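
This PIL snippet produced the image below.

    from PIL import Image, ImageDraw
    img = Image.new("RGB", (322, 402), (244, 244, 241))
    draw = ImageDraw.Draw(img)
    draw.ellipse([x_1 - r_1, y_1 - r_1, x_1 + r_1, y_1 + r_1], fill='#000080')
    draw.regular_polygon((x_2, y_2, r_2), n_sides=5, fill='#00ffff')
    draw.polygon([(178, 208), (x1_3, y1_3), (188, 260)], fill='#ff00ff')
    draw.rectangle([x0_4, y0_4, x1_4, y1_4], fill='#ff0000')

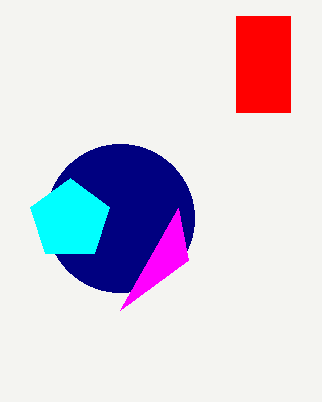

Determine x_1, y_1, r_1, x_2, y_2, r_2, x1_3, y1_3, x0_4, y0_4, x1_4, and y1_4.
x_1 = 120
y_1 = 218
r_1 = 74
x_2 = 70
y_2 = 220
r_2 = 42
x1_3 = 120
y1_3 = 310
x0_4 = 236
y0_4 = 16
x1_4 = 290
y1_4 = 112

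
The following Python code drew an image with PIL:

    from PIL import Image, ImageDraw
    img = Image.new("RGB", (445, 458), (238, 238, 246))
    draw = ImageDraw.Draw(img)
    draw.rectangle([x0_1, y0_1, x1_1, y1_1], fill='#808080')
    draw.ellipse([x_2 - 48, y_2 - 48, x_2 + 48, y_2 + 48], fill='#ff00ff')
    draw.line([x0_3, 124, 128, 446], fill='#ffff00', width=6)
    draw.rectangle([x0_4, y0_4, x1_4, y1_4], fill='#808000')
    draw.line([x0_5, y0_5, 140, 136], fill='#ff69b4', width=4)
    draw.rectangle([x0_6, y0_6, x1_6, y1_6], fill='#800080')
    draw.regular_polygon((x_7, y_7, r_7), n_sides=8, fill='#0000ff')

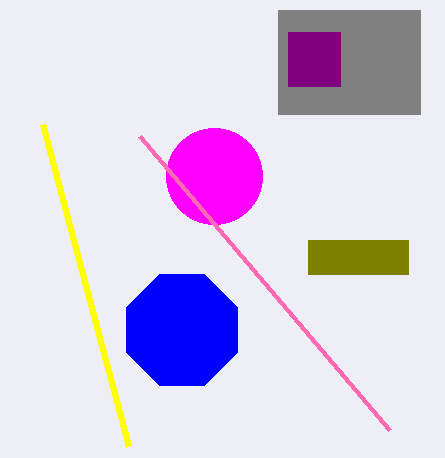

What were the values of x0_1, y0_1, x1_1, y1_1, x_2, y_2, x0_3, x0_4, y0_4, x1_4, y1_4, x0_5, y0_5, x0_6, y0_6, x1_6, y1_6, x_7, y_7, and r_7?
x0_1 = 278
y0_1 = 10
x1_1 = 420
y1_1 = 114
x_2 = 214
y_2 = 176
x0_3 = 42
x0_4 = 308
y0_4 = 240
x1_4 = 408
y1_4 = 274
x0_5 = 390
y0_5 = 430
x0_6 = 288
y0_6 = 32
x1_6 = 340
y1_6 = 86
x_7 = 182
y_7 = 330
r_7 = 60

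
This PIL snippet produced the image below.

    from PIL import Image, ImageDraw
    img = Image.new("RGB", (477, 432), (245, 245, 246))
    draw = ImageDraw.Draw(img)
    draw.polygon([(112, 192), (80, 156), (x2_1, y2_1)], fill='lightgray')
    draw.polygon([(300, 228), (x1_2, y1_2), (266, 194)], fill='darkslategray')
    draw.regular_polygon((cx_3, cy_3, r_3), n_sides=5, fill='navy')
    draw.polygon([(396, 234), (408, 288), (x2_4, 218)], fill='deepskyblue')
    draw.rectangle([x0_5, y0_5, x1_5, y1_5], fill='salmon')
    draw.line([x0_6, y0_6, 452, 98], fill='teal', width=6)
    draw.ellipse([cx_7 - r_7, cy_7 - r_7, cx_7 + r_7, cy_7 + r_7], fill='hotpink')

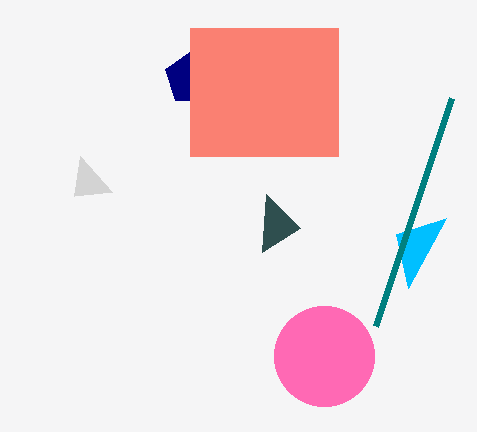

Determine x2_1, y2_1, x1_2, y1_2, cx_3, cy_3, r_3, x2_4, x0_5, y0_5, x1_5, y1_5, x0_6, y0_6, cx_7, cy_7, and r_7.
x2_1 = 74, y2_1 = 196, x1_2 = 262, y1_2 = 252, cx_3 = 192, cy_3 = 78, r_3 = 28, x2_4 = 446, x0_5 = 190, y0_5 = 28, x1_5 = 338, y1_5 = 156, x0_6 = 376, y0_6 = 326, cx_7 = 324, cy_7 = 356, r_7 = 50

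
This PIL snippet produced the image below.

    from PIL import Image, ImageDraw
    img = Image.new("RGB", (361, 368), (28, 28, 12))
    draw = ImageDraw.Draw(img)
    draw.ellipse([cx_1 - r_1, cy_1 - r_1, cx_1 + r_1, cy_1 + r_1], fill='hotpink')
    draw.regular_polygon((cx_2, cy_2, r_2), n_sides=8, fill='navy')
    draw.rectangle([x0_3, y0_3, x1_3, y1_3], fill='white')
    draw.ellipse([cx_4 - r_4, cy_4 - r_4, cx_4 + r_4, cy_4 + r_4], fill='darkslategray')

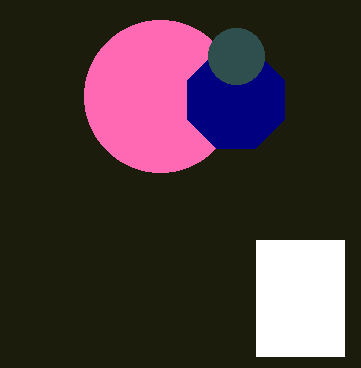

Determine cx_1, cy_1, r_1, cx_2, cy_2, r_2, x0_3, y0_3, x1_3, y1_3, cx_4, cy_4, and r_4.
cx_1 = 160, cy_1 = 96, r_1 = 76, cx_2 = 236, cy_2 = 100, r_2 = 52, x0_3 = 256, y0_3 = 240, x1_3 = 344, y1_3 = 356, cx_4 = 236, cy_4 = 56, r_4 = 28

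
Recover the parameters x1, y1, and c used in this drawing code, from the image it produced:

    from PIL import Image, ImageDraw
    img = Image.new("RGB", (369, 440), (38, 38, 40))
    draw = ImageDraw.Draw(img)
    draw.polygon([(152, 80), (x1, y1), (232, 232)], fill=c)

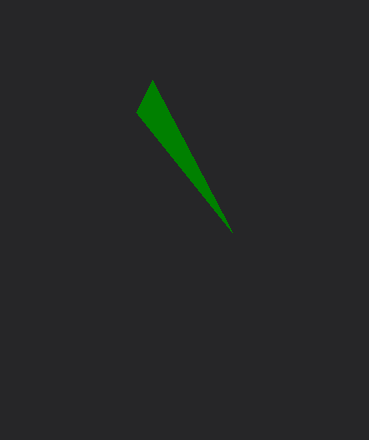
x1 = 136; y1 = 112; c = 'green'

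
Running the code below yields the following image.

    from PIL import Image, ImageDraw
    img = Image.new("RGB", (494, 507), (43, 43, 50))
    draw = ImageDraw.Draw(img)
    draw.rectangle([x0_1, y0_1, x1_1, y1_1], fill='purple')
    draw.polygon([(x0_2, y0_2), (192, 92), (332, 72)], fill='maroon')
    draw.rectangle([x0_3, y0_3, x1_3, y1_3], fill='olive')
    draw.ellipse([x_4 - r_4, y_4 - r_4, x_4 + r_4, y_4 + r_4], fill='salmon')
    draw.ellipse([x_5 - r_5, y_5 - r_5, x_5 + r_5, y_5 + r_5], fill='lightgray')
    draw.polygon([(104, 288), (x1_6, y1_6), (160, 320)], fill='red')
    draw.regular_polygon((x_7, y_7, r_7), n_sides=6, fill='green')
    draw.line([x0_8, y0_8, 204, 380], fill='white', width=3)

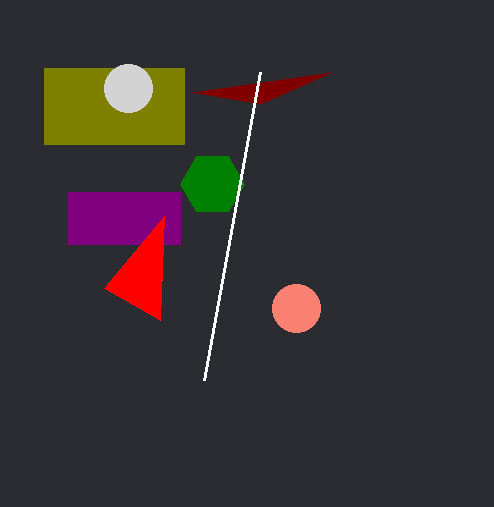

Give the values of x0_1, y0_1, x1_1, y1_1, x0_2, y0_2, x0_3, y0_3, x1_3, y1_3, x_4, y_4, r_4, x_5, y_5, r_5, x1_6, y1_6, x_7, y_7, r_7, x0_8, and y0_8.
x0_1 = 68, y0_1 = 192, x1_1 = 180, y1_1 = 244, x0_2 = 260, y0_2 = 104, x0_3 = 44, y0_3 = 68, x1_3 = 184, y1_3 = 144, x_4 = 296, y_4 = 308, r_4 = 24, x_5 = 128, y_5 = 88, r_5 = 24, x1_6 = 164, y1_6 = 216, x_7 = 212, y_7 = 184, r_7 = 32, x0_8 = 260, y0_8 = 72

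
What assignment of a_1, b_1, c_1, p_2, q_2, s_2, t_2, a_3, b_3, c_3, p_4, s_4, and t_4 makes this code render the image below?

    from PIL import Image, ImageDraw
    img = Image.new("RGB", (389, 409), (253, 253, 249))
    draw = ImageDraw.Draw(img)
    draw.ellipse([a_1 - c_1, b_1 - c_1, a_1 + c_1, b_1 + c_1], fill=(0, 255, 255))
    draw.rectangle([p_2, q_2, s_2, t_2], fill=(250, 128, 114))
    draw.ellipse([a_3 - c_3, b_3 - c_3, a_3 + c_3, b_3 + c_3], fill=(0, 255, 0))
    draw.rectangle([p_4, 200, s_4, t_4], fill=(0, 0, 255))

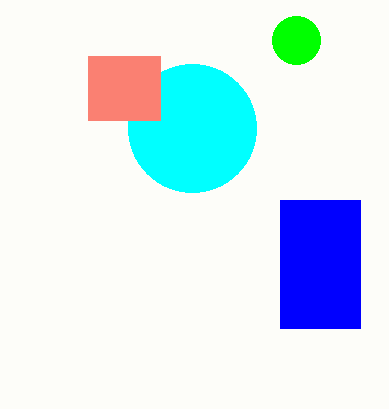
a_1 = 192, b_1 = 128, c_1 = 64, p_2 = 88, q_2 = 56, s_2 = 160, t_2 = 120, a_3 = 296, b_3 = 40, c_3 = 24, p_4 = 280, s_4 = 360, t_4 = 328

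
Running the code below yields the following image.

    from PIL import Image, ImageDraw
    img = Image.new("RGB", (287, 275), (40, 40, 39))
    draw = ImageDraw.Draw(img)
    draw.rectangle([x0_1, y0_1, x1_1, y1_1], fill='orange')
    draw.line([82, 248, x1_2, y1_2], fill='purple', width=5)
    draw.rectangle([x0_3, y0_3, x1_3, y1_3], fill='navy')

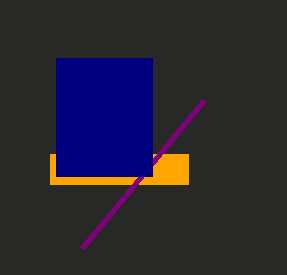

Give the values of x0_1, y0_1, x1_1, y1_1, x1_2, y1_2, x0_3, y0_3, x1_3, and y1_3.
x0_1 = 50; y0_1 = 154; x1_1 = 188; y1_1 = 184; x1_2 = 204; y1_2 = 100; x0_3 = 56; y0_3 = 58; x1_3 = 152; y1_3 = 176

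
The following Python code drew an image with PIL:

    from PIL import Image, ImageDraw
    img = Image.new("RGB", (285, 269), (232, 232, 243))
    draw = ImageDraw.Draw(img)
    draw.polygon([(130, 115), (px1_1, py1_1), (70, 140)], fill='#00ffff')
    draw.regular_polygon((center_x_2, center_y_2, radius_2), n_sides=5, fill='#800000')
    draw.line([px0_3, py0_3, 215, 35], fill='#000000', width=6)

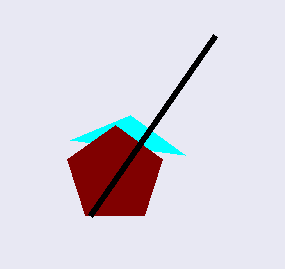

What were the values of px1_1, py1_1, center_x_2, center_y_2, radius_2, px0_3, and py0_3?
px1_1 = 185; py1_1 = 155; center_x_2 = 115; center_y_2 = 175; radius_2 = 50; px0_3 = 90; py0_3 = 215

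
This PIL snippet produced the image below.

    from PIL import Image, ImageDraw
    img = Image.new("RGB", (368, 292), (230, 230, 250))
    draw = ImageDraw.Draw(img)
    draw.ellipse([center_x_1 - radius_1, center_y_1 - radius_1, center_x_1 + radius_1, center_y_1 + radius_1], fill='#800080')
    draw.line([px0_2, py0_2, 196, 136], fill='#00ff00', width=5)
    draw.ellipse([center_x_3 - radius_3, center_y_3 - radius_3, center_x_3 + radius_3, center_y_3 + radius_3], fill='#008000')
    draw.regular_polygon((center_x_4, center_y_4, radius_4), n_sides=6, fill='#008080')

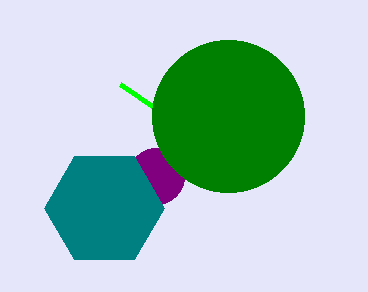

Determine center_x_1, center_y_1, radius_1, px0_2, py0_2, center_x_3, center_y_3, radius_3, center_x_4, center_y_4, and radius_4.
center_x_1 = 156; center_y_1 = 176; radius_1 = 28; px0_2 = 120; py0_2 = 84; center_x_3 = 228; center_y_3 = 116; radius_3 = 76; center_x_4 = 104; center_y_4 = 208; radius_4 = 60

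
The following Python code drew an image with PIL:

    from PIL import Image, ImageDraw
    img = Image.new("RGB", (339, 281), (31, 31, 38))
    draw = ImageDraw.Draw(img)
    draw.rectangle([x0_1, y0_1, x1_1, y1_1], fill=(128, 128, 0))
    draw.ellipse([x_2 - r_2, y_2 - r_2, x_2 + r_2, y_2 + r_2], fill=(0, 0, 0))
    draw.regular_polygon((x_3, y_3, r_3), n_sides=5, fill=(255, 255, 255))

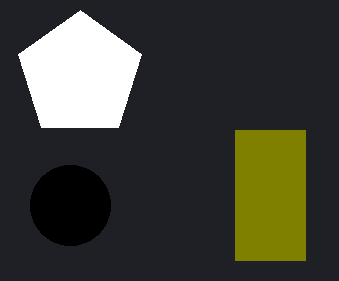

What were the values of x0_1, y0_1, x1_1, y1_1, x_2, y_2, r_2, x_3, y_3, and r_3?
x0_1 = 235, y0_1 = 130, x1_1 = 305, y1_1 = 260, x_2 = 70, y_2 = 205, r_2 = 40, x_3 = 80, y_3 = 75, r_3 = 65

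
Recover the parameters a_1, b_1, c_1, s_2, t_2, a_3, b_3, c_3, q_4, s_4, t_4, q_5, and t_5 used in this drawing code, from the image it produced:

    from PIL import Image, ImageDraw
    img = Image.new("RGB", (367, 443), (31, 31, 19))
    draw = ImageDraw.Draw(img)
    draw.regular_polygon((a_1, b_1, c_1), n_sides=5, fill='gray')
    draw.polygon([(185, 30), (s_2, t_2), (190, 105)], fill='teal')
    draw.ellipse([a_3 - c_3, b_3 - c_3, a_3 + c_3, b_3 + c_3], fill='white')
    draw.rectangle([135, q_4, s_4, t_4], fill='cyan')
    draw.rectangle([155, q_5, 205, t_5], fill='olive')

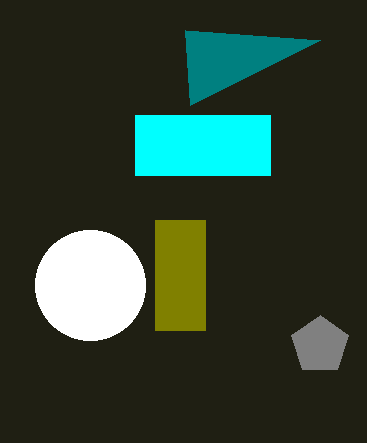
a_1 = 320
b_1 = 345
c_1 = 30
s_2 = 320
t_2 = 40
a_3 = 90
b_3 = 285
c_3 = 55
q_4 = 115
s_4 = 270
t_4 = 175
q_5 = 220
t_5 = 330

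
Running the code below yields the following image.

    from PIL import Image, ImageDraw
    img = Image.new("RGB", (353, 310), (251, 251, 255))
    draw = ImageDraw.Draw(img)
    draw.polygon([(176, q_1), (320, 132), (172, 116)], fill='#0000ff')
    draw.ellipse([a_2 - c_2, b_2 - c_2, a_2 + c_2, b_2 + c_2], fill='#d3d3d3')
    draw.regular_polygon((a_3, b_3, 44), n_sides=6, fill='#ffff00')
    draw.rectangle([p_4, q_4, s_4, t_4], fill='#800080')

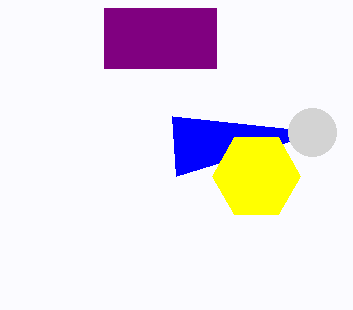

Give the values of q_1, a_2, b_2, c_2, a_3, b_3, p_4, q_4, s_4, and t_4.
q_1 = 176; a_2 = 312; b_2 = 132; c_2 = 24; a_3 = 256; b_3 = 176; p_4 = 104; q_4 = 8; s_4 = 216; t_4 = 68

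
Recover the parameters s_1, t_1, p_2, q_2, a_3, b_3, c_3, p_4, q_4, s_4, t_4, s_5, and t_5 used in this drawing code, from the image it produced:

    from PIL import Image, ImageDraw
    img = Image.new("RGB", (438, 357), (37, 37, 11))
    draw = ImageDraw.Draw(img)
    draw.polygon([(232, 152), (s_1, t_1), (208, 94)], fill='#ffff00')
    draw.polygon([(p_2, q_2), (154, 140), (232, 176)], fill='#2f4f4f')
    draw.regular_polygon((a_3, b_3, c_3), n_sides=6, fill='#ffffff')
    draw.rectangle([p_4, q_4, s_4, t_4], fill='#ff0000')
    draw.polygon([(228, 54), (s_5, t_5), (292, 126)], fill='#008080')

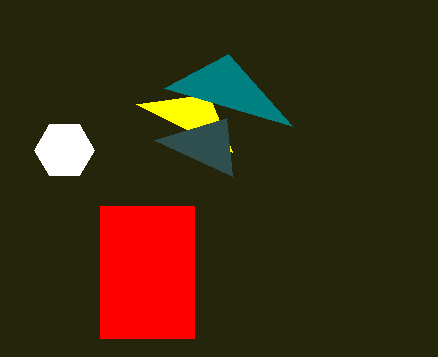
s_1 = 136
t_1 = 104
p_2 = 226
q_2 = 118
a_3 = 64
b_3 = 150
c_3 = 30
p_4 = 100
q_4 = 206
s_4 = 194
t_4 = 338
s_5 = 164
t_5 = 88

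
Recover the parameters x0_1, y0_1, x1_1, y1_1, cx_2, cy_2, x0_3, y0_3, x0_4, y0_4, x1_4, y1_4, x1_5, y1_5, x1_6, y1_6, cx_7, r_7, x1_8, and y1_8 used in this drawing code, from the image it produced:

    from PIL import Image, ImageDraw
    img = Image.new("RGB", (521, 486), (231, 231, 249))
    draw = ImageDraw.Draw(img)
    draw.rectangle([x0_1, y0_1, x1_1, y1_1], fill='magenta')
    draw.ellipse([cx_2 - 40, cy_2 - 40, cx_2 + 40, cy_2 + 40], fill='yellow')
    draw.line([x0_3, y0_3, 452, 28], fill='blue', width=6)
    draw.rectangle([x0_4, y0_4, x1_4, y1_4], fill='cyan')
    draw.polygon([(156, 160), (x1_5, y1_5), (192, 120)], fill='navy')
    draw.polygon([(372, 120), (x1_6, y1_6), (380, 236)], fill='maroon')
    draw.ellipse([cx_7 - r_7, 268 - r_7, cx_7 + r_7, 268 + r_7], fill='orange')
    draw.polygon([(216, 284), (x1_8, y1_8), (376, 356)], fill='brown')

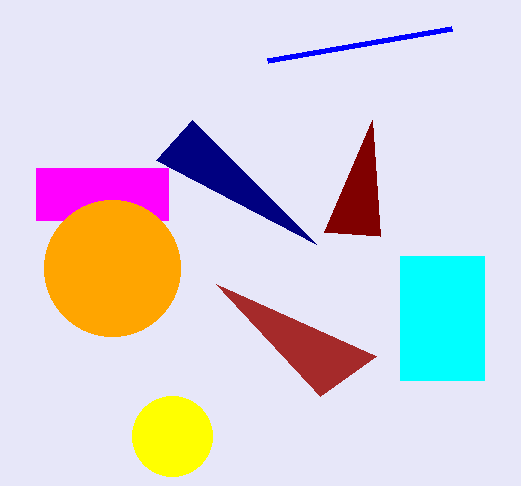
x0_1 = 36; y0_1 = 168; x1_1 = 168; y1_1 = 220; cx_2 = 172; cy_2 = 436; x0_3 = 268; y0_3 = 60; x0_4 = 400; y0_4 = 256; x1_4 = 484; y1_4 = 380; x1_5 = 316; y1_5 = 244; x1_6 = 324; y1_6 = 232; cx_7 = 112; r_7 = 68; x1_8 = 320; y1_8 = 396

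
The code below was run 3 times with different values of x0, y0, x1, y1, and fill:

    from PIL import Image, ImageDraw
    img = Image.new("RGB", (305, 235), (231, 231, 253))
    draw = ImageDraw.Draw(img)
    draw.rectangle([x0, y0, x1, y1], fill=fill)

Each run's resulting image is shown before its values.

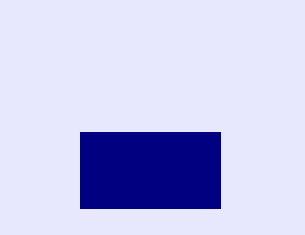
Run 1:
x0 = 80; y0 = 132; x1 = 220; y1 = 208; fill = 'navy'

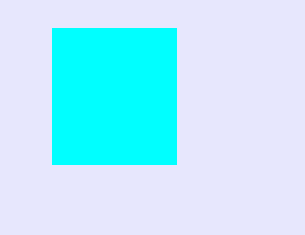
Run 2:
x0 = 52; y0 = 28; x1 = 176; y1 = 164; fill = 'cyan'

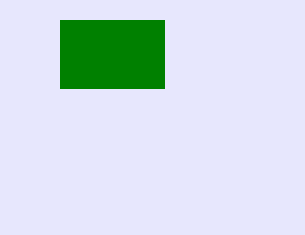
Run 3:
x0 = 60, y0 = 20, x1 = 164, y1 = 88, fill = 'green'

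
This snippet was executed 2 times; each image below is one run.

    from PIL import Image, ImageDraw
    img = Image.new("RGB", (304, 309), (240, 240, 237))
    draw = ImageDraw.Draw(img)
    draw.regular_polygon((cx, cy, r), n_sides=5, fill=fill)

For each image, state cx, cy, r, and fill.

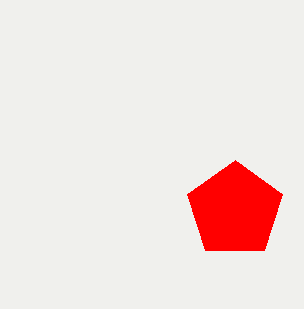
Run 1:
cx = 235
cy = 210
r = 50
fill = 'red'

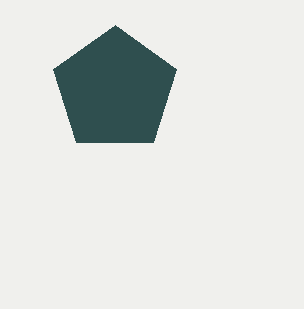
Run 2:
cx = 115
cy = 90
r = 65
fill = 'darkslategray'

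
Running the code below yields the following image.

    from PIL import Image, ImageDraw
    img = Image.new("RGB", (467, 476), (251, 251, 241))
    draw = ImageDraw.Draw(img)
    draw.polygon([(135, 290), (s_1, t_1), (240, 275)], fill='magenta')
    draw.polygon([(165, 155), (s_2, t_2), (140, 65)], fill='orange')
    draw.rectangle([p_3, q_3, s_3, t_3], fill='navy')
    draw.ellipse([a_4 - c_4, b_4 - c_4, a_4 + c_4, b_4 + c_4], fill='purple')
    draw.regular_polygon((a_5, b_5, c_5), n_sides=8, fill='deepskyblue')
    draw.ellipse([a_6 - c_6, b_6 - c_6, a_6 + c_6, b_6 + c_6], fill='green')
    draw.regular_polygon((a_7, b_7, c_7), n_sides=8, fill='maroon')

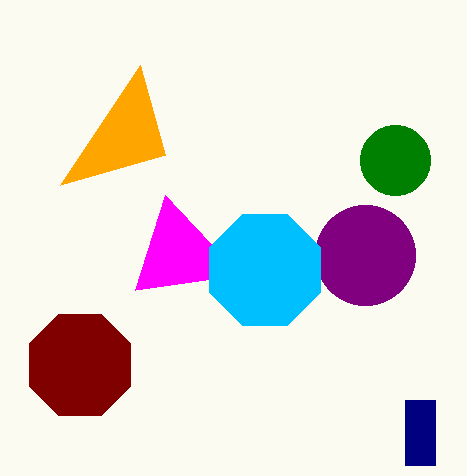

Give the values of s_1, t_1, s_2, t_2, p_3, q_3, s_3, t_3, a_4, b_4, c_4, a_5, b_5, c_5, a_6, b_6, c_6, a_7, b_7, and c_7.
s_1 = 165
t_1 = 195
s_2 = 60
t_2 = 185
p_3 = 405
q_3 = 400
s_3 = 435
t_3 = 465
a_4 = 365
b_4 = 255
c_4 = 50
a_5 = 265
b_5 = 270
c_5 = 60
a_6 = 395
b_6 = 160
c_6 = 35
a_7 = 80
b_7 = 365
c_7 = 55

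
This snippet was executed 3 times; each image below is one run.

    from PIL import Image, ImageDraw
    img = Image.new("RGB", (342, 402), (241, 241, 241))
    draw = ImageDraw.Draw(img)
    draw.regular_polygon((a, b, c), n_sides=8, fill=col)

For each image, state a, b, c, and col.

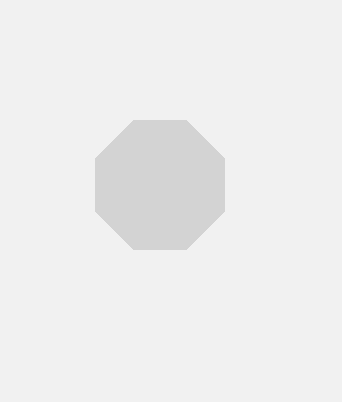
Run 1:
a = 160
b = 185
c = 70
col = 'lightgray'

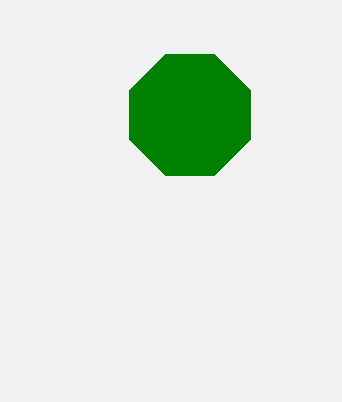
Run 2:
a = 190; b = 115; c = 65; col = 'green'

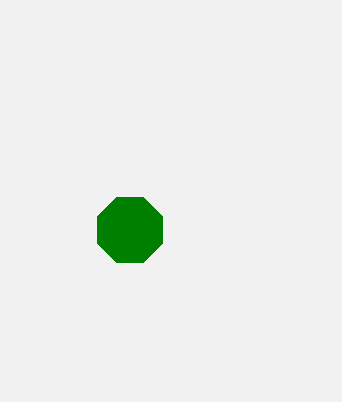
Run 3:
a = 130, b = 230, c = 35, col = 'green'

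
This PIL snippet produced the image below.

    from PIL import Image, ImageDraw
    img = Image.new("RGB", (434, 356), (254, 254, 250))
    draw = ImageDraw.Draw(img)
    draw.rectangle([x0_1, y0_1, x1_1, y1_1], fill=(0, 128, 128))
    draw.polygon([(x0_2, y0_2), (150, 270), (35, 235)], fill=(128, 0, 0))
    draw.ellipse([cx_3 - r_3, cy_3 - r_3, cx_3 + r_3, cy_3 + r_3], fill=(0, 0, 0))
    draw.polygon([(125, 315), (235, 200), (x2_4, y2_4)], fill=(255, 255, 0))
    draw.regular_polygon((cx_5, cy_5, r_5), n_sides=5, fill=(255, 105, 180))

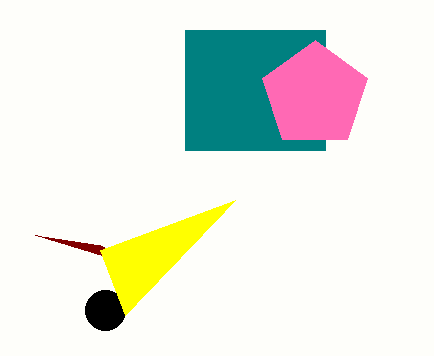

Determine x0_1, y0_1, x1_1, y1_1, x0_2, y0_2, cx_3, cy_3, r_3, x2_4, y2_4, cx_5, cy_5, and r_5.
x0_1 = 185, y0_1 = 30, x1_1 = 325, y1_1 = 150, x0_2 = 100, y0_2 = 245, cx_3 = 105, cy_3 = 310, r_3 = 20, x2_4 = 100, y2_4 = 250, cx_5 = 315, cy_5 = 95, r_5 = 55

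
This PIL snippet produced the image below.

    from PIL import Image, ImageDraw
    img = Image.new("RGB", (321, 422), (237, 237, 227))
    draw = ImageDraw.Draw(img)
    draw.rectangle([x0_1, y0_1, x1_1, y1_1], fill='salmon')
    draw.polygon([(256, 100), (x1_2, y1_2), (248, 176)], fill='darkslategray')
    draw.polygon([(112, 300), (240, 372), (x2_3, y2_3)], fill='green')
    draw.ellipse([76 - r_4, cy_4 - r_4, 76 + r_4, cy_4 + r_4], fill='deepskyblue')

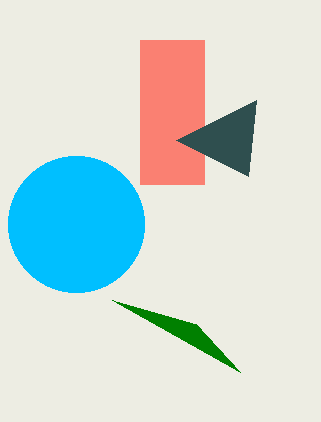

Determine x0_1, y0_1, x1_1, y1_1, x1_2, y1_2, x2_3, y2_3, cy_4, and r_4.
x0_1 = 140, y0_1 = 40, x1_1 = 204, y1_1 = 184, x1_2 = 176, y1_2 = 140, x2_3 = 196, y2_3 = 324, cy_4 = 224, r_4 = 68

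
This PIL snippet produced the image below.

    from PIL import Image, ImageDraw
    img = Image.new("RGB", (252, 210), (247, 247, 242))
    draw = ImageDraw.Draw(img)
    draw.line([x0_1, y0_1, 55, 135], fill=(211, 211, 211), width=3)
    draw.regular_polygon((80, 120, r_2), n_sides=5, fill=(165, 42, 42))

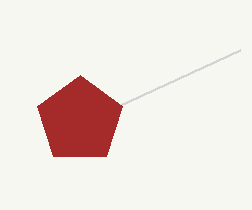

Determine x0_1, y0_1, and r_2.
x0_1 = 240
y0_1 = 50
r_2 = 45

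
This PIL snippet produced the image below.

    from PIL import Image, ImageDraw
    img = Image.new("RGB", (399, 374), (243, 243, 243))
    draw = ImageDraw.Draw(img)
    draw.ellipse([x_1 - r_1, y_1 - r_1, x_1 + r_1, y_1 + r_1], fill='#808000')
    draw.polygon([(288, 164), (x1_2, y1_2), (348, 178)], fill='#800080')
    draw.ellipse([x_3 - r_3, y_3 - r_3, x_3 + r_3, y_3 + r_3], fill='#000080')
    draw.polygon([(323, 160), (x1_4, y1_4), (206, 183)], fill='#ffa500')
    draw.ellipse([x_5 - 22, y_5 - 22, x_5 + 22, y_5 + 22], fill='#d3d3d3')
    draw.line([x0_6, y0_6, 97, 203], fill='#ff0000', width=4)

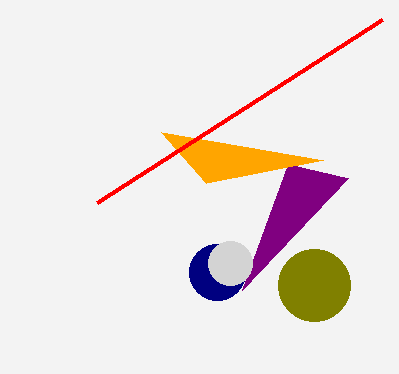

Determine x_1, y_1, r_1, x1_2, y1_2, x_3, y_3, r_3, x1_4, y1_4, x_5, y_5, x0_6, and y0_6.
x_1 = 314; y_1 = 285; r_1 = 36; x1_2 = 242; y1_2 = 290; x_3 = 217; y_3 = 272; r_3 = 28; x1_4 = 161; y1_4 = 132; x_5 = 230; y_5 = 263; x0_6 = 382; y0_6 = 20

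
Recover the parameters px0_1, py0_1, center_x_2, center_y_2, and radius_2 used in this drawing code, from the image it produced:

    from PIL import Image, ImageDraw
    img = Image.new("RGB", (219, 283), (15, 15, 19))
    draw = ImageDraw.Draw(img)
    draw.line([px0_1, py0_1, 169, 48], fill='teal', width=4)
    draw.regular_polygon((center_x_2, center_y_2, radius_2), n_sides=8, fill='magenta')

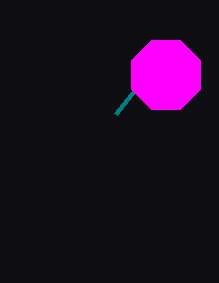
px0_1 = 116, py0_1 = 114, center_x_2 = 166, center_y_2 = 75, radius_2 = 37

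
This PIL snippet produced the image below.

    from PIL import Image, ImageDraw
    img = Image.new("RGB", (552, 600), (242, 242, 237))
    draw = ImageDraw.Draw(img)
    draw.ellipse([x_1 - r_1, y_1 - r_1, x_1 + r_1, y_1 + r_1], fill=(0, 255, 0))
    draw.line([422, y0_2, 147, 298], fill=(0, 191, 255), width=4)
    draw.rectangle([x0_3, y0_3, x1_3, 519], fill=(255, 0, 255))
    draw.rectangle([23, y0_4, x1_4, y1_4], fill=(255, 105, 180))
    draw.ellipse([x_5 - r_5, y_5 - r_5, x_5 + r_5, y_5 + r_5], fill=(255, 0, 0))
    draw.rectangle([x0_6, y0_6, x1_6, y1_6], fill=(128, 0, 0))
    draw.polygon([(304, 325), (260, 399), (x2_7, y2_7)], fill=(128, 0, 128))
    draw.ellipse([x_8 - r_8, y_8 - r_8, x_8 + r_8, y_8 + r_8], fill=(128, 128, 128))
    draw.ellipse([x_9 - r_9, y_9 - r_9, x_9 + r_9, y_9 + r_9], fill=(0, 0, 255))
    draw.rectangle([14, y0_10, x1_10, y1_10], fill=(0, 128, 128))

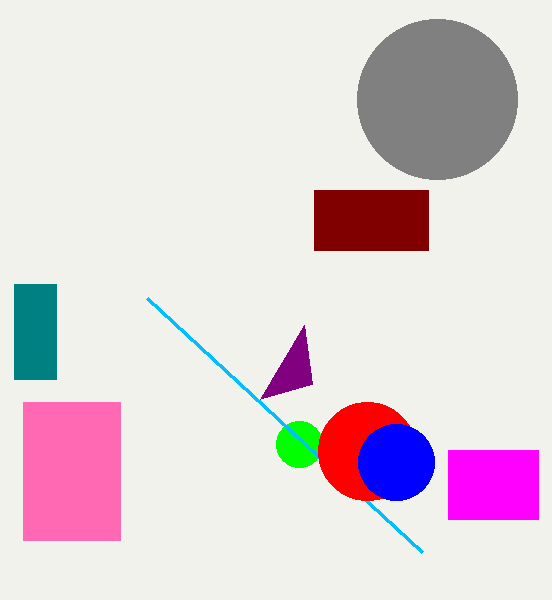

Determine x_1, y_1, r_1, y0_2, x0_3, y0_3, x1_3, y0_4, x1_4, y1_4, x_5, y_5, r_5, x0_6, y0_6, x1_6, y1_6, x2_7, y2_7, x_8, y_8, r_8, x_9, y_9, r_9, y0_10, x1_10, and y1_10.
x_1 = 299, y_1 = 444, r_1 = 23, y0_2 = 552, x0_3 = 448, y0_3 = 450, x1_3 = 538, y0_4 = 402, x1_4 = 120, y1_4 = 540, x_5 = 367, y_5 = 451, r_5 = 49, x0_6 = 314, y0_6 = 190, x1_6 = 428, y1_6 = 250, x2_7 = 312, y2_7 = 384, x_8 = 437, y_8 = 99, r_8 = 80, x_9 = 396, y_9 = 462, r_9 = 38, y0_10 = 284, x1_10 = 56, y1_10 = 379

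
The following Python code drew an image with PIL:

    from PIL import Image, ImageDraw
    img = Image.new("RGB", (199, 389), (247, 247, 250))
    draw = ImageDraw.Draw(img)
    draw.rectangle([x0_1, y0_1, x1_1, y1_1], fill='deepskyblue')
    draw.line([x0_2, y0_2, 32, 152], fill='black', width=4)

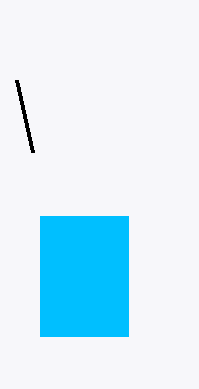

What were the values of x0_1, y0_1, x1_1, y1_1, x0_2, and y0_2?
x0_1 = 40, y0_1 = 216, x1_1 = 128, y1_1 = 336, x0_2 = 16, y0_2 = 80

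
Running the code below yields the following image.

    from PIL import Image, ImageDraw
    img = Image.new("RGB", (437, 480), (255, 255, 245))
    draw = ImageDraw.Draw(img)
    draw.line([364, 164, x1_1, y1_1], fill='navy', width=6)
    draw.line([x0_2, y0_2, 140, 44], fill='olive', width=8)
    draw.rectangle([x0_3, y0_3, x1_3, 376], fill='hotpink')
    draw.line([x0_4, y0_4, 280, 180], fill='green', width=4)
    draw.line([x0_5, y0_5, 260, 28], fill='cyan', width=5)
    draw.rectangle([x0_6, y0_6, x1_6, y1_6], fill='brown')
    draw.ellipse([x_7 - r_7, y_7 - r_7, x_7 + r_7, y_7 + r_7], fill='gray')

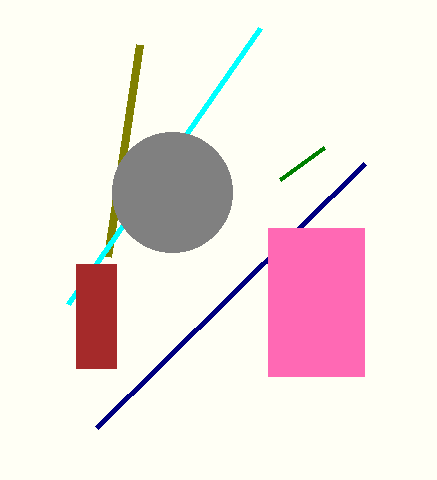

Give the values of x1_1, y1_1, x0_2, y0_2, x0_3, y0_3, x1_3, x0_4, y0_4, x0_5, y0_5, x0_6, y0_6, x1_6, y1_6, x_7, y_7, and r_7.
x1_1 = 96; y1_1 = 428; x0_2 = 108; y0_2 = 256; x0_3 = 268; y0_3 = 228; x1_3 = 364; x0_4 = 324; y0_4 = 148; x0_5 = 68; y0_5 = 304; x0_6 = 76; y0_6 = 264; x1_6 = 116; y1_6 = 368; x_7 = 172; y_7 = 192; r_7 = 60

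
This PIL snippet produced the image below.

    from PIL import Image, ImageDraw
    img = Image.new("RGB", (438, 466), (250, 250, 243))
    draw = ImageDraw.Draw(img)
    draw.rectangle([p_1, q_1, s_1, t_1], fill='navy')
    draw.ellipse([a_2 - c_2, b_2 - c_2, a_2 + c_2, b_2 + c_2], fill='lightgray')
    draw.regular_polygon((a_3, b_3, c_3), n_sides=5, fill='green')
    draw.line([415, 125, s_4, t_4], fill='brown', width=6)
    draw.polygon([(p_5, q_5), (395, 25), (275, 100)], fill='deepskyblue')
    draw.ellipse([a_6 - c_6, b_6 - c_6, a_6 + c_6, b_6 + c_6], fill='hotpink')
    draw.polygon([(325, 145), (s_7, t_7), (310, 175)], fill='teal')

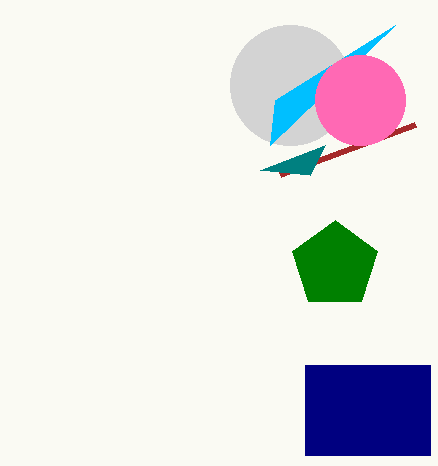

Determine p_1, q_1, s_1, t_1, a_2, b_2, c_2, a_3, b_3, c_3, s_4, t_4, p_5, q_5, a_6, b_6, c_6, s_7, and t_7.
p_1 = 305
q_1 = 365
s_1 = 430
t_1 = 455
a_2 = 290
b_2 = 85
c_2 = 60
a_3 = 335
b_3 = 265
c_3 = 45
s_4 = 280
t_4 = 175
p_5 = 270
q_5 = 145
a_6 = 360
b_6 = 100
c_6 = 45
s_7 = 260
t_7 = 170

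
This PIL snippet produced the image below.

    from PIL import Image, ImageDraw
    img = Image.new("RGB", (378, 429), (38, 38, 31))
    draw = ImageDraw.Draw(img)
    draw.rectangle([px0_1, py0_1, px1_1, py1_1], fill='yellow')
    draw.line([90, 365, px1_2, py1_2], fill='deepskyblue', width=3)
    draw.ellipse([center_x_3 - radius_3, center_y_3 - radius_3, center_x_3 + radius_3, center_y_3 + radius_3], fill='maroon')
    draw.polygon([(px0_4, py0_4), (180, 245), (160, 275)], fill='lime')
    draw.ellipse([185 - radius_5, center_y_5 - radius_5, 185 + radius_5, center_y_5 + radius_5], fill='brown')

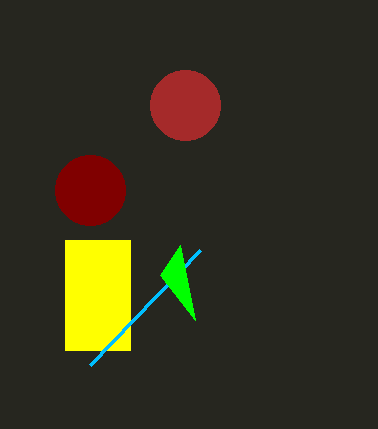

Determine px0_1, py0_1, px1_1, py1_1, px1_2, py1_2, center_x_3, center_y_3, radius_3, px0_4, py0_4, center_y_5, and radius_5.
px0_1 = 65; py0_1 = 240; px1_1 = 130; py1_1 = 350; px1_2 = 200; py1_2 = 250; center_x_3 = 90; center_y_3 = 190; radius_3 = 35; px0_4 = 195; py0_4 = 320; center_y_5 = 105; radius_5 = 35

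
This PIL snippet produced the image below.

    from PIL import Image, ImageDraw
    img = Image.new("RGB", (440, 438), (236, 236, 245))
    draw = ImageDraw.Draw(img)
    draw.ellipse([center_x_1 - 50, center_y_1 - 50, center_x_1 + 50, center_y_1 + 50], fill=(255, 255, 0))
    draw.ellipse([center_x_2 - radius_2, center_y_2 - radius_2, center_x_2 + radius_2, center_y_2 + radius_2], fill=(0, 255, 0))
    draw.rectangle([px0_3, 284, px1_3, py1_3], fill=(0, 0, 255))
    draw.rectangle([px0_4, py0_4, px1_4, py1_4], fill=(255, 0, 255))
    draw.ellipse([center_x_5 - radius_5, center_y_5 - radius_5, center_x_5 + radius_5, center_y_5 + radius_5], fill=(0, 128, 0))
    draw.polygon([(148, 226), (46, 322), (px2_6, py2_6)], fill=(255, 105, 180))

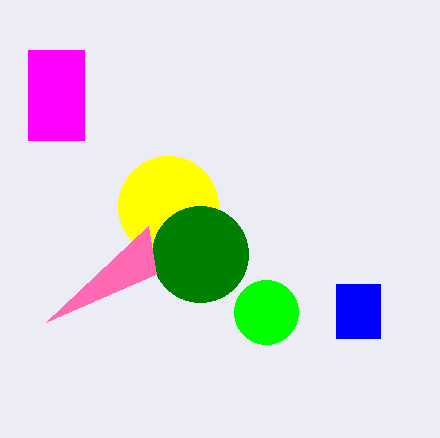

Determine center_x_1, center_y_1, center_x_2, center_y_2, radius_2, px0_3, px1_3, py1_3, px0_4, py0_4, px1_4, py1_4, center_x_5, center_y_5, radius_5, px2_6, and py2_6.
center_x_1 = 168, center_y_1 = 206, center_x_2 = 266, center_y_2 = 312, radius_2 = 32, px0_3 = 336, px1_3 = 380, py1_3 = 338, px0_4 = 28, py0_4 = 50, px1_4 = 84, py1_4 = 140, center_x_5 = 200, center_y_5 = 254, radius_5 = 48, px2_6 = 156, py2_6 = 274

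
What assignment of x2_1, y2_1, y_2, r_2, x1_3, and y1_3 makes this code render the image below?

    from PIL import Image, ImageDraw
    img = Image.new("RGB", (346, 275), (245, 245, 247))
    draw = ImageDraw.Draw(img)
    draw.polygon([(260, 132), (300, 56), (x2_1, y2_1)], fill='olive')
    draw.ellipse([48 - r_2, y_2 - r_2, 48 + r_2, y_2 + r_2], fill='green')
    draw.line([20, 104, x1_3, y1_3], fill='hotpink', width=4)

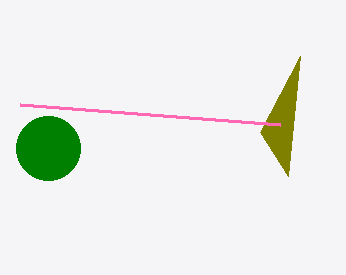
x2_1 = 288, y2_1 = 176, y_2 = 148, r_2 = 32, x1_3 = 280, y1_3 = 124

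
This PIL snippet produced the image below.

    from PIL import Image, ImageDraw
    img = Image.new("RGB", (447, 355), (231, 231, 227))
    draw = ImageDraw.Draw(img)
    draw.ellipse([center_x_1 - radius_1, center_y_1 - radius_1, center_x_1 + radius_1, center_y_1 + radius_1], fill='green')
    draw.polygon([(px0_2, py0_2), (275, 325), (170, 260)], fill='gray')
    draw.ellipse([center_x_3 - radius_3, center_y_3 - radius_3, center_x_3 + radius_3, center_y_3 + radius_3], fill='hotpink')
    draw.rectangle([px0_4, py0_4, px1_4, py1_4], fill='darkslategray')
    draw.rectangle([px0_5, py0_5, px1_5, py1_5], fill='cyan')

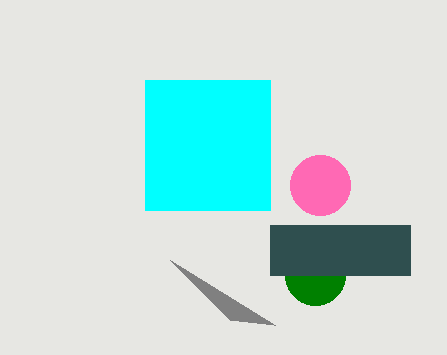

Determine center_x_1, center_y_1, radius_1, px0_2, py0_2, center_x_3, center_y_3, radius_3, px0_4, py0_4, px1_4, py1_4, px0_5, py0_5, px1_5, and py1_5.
center_x_1 = 315; center_y_1 = 275; radius_1 = 30; px0_2 = 230; py0_2 = 320; center_x_3 = 320; center_y_3 = 185; radius_3 = 30; px0_4 = 270; py0_4 = 225; px1_4 = 410; py1_4 = 275; px0_5 = 145; py0_5 = 80; px1_5 = 270; py1_5 = 210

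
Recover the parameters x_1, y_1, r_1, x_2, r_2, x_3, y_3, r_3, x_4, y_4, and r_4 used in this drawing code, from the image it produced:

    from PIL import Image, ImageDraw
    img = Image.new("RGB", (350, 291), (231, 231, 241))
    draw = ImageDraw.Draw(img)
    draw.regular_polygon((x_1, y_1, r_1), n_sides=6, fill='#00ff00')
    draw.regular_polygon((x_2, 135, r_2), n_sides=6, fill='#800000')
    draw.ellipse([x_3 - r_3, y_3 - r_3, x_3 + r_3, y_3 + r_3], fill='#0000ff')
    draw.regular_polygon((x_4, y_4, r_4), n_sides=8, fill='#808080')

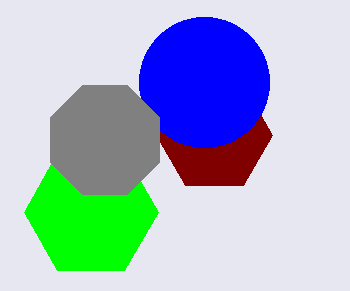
x_1 = 91, y_1 = 212, r_1 = 67, x_2 = 214, r_2 = 58, x_3 = 204, y_3 = 82, r_3 = 65, x_4 = 105, y_4 = 140, r_4 = 59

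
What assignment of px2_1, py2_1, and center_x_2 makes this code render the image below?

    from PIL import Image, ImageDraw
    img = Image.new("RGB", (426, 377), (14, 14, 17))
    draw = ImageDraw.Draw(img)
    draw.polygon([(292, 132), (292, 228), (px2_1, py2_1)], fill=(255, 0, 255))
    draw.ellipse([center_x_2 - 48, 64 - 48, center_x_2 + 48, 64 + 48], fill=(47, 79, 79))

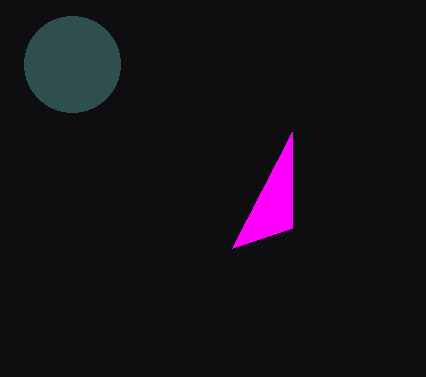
px2_1 = 232, py2_1 = 248, center_x_2 = 72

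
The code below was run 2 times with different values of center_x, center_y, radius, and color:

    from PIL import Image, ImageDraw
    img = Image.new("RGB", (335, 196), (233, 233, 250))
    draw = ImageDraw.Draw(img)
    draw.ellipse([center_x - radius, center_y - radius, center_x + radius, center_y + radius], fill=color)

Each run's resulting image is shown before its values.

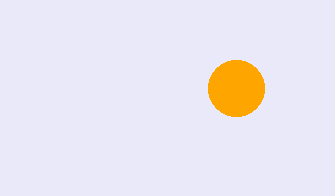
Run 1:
center_x = 236; center_y = 88; radius = 28; color = 'orange'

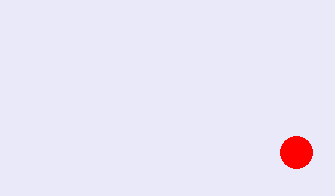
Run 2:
center_x = 296; center_y = 152; radius = 16; color = 'red'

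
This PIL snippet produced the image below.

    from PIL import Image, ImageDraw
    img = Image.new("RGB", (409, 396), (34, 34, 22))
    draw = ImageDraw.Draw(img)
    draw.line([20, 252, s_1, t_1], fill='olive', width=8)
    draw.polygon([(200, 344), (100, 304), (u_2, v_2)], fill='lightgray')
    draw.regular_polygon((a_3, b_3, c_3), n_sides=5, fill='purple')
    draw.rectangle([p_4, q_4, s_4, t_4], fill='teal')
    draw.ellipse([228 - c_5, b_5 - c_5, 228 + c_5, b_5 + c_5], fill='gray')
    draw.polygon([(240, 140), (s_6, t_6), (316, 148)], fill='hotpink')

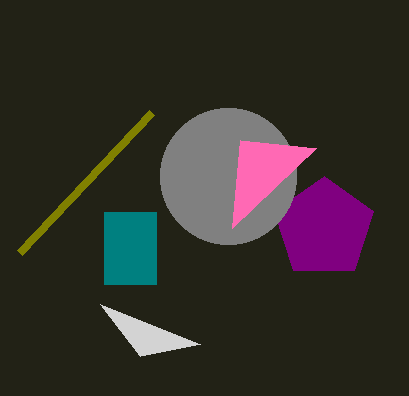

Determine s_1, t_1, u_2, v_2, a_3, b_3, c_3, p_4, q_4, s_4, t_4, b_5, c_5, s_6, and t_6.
s_1 = 152
t_1 = 112
u_2 = 140
v_2 = 356
a_3 = 324
b_3 = 228
c_3 = 52
p_4 = 104
q_4 = 212
s_4 = 156
t_4 = 284
b_5 = 176
c_5 = 68
s_6 = 232
t_6 = 228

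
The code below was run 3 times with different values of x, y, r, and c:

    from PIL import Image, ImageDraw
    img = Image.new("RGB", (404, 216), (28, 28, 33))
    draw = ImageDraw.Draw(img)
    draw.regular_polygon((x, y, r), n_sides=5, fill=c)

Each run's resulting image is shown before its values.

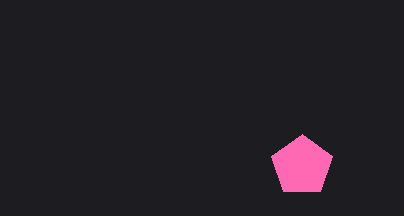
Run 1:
x = 302, y = 166, r = 32, c = 'hotpink'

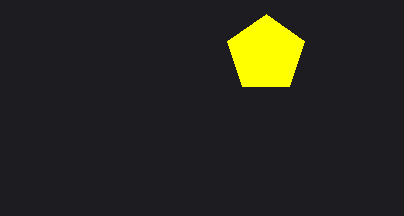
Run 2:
x = 266; y = 54; r = 40; c = 'yellow'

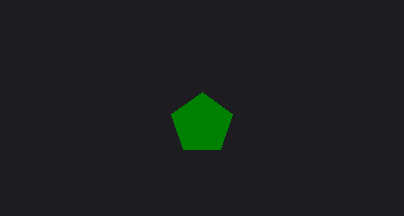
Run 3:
x = 202
y = 124
r = 32
c = 'green'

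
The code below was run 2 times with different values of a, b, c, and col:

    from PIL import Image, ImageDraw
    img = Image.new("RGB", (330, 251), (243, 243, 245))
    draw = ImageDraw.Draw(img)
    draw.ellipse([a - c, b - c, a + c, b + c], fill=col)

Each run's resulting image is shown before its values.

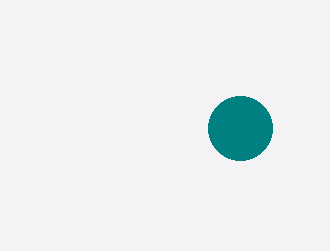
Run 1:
a = 240, b = 128, c = 32, col = 'teal'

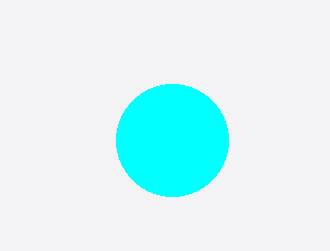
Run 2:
a = 172, b = 140, c = 56, col = 'cyan'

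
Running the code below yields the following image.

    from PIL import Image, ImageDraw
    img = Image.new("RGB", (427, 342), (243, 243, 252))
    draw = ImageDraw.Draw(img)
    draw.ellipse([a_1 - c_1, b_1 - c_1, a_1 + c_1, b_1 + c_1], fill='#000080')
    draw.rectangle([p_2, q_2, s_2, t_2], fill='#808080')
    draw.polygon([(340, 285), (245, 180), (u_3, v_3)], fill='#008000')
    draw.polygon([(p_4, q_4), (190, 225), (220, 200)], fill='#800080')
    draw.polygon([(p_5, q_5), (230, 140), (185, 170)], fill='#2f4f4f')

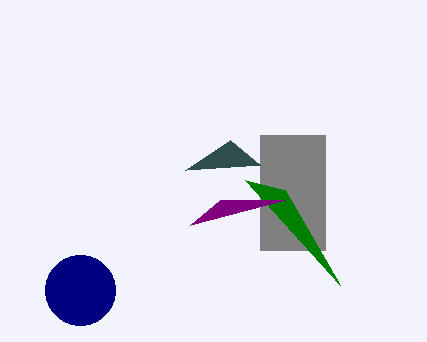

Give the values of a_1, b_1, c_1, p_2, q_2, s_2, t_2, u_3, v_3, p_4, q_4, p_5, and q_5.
a_1 = 80
b_1 = 290
c_1 = 35
p_2 = 260
q_2 = 135
s_2 = 325
t_2 = 250
u_3 = 285
v_3 = 190
p_4 = 285
q_4 = 200
p_5 = 260
q_5 = 165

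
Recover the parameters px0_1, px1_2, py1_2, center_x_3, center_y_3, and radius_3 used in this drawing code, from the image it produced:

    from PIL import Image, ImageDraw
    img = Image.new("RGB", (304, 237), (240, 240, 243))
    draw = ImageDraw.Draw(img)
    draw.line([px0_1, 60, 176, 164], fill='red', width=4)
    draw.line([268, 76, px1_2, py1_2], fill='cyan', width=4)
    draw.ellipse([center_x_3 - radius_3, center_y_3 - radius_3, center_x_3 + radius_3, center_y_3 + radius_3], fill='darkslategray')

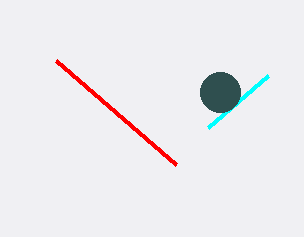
px0_1 = 56
px1_2 = 208
py1_2 = 128
center_x_3 = 220
center_y_3 = 92
radius_3 = 20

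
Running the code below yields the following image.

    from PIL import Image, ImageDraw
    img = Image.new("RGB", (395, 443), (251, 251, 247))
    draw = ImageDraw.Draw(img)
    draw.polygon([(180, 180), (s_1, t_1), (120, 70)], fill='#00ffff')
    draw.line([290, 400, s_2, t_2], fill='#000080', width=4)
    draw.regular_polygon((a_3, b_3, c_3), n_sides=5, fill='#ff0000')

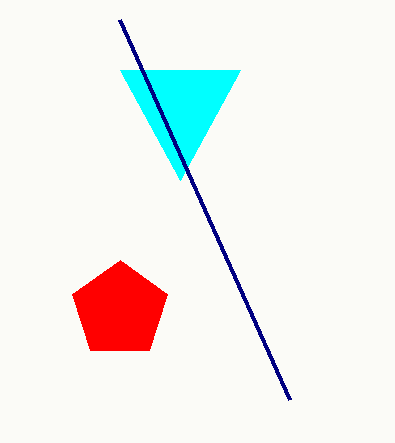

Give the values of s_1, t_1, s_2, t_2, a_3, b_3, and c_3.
s_1 = 240
t_1 = 70
s_2 = 120
t_2 = 20
a_3 = 120
b_3 = 310
c_3 = 50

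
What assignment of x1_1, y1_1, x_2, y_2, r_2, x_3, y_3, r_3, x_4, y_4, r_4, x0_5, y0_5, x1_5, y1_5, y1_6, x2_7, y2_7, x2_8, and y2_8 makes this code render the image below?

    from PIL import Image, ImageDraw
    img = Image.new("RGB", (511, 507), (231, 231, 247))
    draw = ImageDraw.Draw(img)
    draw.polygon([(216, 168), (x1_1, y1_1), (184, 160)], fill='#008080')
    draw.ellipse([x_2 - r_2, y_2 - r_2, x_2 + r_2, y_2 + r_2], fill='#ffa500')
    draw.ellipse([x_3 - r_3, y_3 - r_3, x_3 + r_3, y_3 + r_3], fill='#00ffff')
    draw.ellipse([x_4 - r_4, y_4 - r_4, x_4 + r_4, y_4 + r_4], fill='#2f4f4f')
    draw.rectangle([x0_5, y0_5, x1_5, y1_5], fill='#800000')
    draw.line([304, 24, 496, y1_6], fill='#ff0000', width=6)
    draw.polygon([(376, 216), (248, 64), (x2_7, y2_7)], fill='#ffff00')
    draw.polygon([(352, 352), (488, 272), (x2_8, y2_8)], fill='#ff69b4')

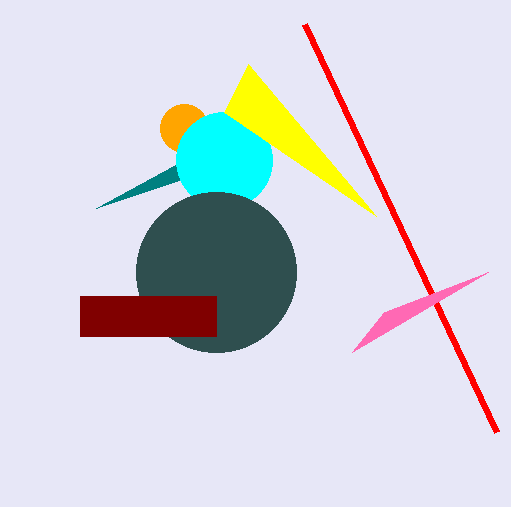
x1_1 = 96, y1_1 = 208, x_2 = 184, y_2 = 128, r_2 = 24, x_3 = 224, y_3 = 160, r_3 = 48, x_4 = 216, y_4 = 272, r_4 = 80, x0_5 = 80, y0_5 = 296, x1_5 = 216, y1_5 = 336, y1_6 = 432, x2_7 = 224, y2_7 = 112, x2_8 = 384, y2_8 = 312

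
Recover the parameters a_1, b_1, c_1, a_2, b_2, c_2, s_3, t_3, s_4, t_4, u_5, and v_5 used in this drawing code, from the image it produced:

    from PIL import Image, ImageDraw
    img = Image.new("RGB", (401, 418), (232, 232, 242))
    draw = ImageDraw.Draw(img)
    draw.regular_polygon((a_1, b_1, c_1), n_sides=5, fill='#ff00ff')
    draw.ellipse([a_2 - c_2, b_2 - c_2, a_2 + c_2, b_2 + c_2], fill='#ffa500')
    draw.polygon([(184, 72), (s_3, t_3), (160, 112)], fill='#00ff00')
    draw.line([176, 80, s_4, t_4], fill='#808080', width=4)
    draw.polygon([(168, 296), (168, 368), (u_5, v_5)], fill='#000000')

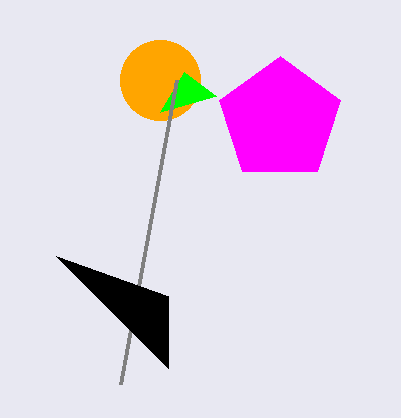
a_1 = 280, b_1 = 120, c_1 = 64, a_2 = 160, b_2 = 80, c_2 = 40, s_3 = 216, t_3 = 96, s_4 = 120, t_4 = 384, u_5 = 56, v_5 = 256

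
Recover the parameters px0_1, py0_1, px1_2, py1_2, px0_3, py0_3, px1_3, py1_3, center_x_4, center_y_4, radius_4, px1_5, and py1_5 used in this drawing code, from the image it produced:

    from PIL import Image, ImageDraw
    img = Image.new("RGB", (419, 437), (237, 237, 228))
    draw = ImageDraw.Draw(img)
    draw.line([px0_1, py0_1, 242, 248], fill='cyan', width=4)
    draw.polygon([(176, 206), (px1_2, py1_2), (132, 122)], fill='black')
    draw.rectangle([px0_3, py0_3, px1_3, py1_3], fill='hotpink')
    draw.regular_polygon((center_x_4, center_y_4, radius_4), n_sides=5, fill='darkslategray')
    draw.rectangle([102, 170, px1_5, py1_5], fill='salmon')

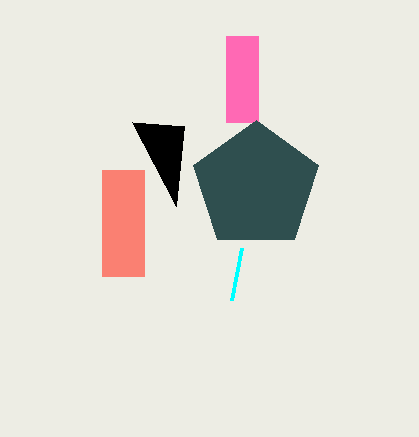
px0_1 = 232; py0_1 = 300; px1_2 = 184; py1_2 = 126; px0_3 = 226; py0_3 = 36; px1_3 = 258; py1_3 = 122; center_x_4 = 256; center_y_4 = 186; radius_4 = 66; px1_5 = 144; py1_5 = 276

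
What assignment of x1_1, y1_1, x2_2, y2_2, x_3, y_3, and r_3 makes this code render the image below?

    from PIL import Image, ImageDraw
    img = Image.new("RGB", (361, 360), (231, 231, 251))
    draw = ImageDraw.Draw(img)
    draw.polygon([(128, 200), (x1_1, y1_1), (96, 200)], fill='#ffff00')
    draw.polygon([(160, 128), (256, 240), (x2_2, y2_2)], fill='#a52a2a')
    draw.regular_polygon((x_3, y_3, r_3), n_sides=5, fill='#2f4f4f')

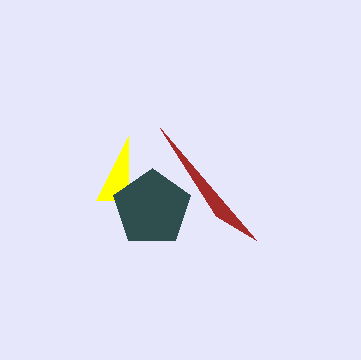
x1_1 = 128, y1_1 = 136, x2_2 = 216, y2_2 = 216, x_3 = 152, y_3 = 208, r_3 = 40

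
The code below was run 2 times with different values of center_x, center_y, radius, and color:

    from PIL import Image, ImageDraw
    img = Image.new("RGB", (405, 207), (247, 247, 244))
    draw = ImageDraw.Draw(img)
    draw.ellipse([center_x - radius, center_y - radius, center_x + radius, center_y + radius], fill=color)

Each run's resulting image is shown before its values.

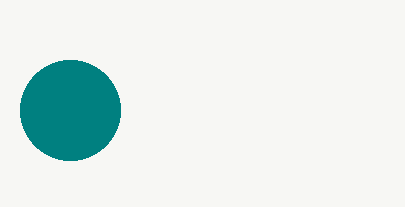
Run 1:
center_x = 70, center_y = 110, radius = 50, color = 'teal'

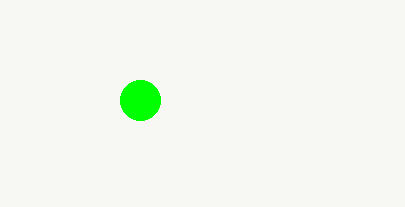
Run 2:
center_x = 140
center_y = 100
radius = 20
color = 'lime'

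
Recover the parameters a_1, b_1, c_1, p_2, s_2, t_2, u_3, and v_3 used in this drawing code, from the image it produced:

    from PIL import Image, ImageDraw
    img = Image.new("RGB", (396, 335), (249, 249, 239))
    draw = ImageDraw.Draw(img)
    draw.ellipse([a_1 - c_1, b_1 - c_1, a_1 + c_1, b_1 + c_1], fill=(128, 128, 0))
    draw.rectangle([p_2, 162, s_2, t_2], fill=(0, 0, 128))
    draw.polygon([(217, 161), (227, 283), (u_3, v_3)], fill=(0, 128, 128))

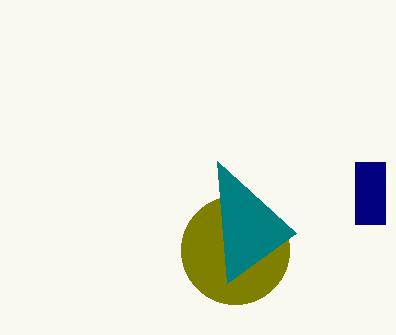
a_1 = 235
b_1 = 250
c_1 = 54
p_2 = 355
s_2 = 385
t_2 = 224
u_3 = 296
v_3 = 233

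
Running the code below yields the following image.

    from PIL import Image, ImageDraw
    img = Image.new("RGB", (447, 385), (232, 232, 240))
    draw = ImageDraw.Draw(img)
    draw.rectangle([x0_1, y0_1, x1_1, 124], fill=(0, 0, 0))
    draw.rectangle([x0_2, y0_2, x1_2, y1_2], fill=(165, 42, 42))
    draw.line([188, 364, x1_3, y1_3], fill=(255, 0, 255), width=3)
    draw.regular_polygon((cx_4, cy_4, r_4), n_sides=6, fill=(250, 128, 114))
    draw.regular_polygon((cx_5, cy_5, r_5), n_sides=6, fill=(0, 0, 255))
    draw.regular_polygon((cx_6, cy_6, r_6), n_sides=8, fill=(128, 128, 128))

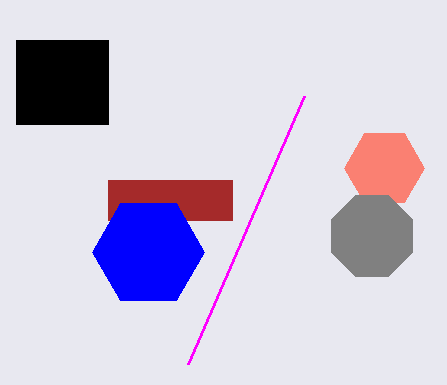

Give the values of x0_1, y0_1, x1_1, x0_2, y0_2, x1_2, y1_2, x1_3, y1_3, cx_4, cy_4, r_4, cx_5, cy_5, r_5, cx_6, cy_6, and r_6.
x0_1 = 16
y0_1 = 40
x1_1 = 108
x0_2 = 108
y0_2 = 180
x1_2 = 232
y1_2 = 220
x1_3 = 304
y1_3 = 96
cx_4 = 384
cy_4 = 168
r_4 = 40
cx_5 = 148
cy_5 = 252
r_5 = 56
cx_6 = 372
cy_6 = 236
r_6 = 44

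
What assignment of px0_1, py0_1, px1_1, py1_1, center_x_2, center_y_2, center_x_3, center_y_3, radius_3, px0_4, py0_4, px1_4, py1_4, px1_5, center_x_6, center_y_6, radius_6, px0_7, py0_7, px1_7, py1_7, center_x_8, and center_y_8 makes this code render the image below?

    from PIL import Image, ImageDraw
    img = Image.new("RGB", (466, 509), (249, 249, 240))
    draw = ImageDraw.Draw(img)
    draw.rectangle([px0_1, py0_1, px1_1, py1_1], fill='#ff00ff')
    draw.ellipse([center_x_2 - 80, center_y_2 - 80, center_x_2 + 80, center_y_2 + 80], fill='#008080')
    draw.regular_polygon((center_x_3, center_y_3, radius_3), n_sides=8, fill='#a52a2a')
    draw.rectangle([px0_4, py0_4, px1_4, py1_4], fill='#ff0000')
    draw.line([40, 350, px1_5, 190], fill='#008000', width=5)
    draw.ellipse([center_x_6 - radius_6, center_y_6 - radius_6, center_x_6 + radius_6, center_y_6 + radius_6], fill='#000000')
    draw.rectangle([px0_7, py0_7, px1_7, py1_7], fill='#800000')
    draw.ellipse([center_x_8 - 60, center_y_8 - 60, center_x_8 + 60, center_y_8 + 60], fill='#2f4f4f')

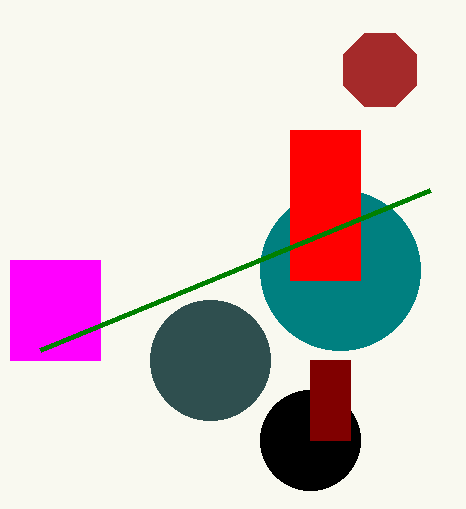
px0_1 = 10; py0_1 = 260; px1_1 = 100; py1_1 = 360; center_x_2 = 340; center_y_2 = 270; center_x_3 = 380; center_y_3 = 70; radius_3 = 40; px0_4 = 290; py0_4 = 130; px1_4 = 360; py1_4 = 280; px1_5 = 430; center_x_6 = 310; center_y_6 = 440; radius_6 = 50; px0_7 = 310; py0_7 = 360; px1_7 = 350; py1_7 = 440; center_x_8 = 210; center_y_8 = 360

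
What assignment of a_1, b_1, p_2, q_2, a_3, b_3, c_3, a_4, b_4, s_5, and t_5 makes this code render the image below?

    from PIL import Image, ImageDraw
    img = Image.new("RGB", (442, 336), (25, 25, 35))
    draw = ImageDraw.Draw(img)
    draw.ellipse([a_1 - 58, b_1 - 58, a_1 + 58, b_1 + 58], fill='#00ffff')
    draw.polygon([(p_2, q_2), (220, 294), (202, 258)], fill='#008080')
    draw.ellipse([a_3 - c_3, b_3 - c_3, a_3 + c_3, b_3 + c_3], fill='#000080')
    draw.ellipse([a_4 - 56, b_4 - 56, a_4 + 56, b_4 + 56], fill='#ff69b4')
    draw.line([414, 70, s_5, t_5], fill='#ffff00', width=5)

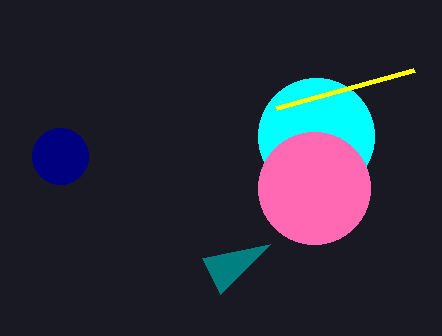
a_1 = 316; b_1 = 136; p_2 = 270; q_2 = 244; a_3 = 60; b_3 = 156; c_3 = 28; a_4 = 314; b_4 = 188; s_5 = 276; t_5 = 108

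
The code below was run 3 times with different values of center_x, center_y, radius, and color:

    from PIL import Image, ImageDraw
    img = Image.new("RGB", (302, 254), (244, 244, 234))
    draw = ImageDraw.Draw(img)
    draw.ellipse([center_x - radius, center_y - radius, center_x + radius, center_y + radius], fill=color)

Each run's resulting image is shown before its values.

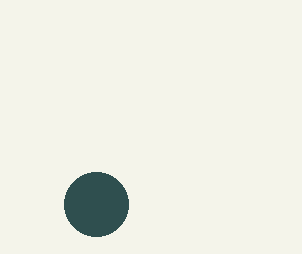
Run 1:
center_x = 96; center_y = 204; radius = 32; color = 'darkslategray'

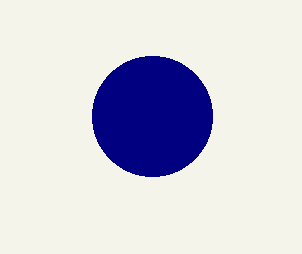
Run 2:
center_x = 152; center_y = 116; radius = 60; color = 'navy'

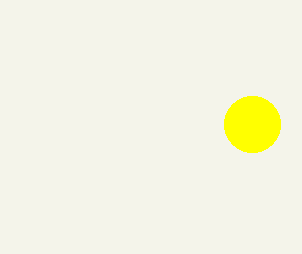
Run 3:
center_x = 252
center_y = 124
radius = 28
color = 'yellow'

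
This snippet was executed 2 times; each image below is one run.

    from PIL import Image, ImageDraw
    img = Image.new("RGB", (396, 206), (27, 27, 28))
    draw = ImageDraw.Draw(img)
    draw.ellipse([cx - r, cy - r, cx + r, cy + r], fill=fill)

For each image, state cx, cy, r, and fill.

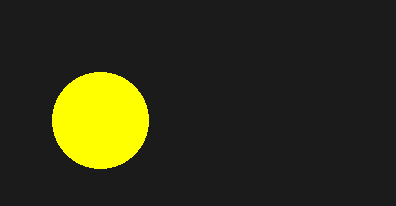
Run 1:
cx = 100
cy = 120
r = 48
fill = 'yellow'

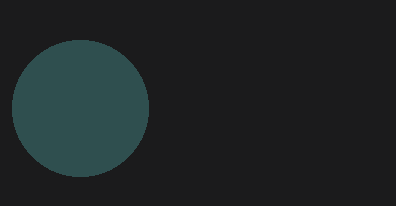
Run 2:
cx = 80
cy = 108
r = 68
fill = 'darkslategray'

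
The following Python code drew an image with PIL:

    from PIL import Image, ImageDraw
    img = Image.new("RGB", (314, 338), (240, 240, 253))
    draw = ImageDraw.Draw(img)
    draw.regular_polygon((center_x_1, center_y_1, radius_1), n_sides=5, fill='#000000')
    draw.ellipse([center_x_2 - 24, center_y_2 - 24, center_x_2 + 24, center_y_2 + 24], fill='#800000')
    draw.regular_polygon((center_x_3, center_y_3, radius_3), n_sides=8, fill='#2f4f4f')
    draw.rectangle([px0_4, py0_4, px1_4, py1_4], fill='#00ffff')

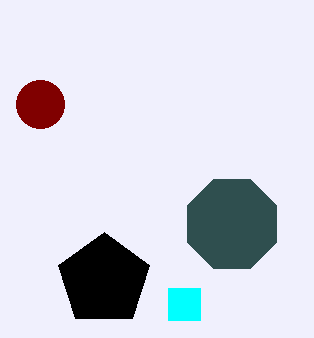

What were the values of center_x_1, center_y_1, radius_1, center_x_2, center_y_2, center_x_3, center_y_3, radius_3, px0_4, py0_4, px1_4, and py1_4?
center_x_1 = 104; center_y_1 = 280; radius_1 = 48; center_x_2 = 40; center_y_2 = 104; center_x_3 = 232; center_y_3 = 224; radius_3 = 48; px0_4 = 168; py0_4 = 288; px1_4 = 200; py1_4 = 320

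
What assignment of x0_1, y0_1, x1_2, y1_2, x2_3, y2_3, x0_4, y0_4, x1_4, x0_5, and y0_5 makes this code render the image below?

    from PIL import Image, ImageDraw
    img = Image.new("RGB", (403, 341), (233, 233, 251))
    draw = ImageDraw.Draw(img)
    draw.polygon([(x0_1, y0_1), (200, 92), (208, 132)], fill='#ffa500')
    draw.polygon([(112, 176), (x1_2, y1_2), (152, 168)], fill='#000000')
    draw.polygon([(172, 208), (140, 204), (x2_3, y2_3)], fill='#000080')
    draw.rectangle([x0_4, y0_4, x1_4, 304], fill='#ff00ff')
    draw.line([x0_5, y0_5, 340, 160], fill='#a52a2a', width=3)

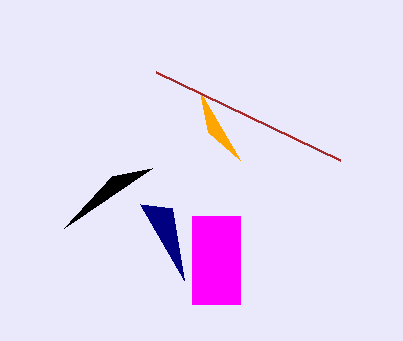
x0_1 = 240, y0_1 = 160, x1_2 = 64, y1_2 = 228, x2_3 = 184, y2_3 = 280, x0_4 = 192, y0_4 = 216, x1_4 = 240, x0_5 = 156, y0_5 = 72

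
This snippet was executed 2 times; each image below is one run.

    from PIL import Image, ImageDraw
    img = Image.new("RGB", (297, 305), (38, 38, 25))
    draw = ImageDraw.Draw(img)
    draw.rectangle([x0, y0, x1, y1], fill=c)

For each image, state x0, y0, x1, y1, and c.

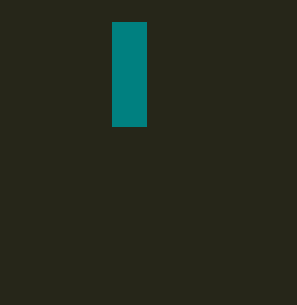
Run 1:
x0 = 112, y0 = 22, x1 = 146, y1 = 126, c = 'teal'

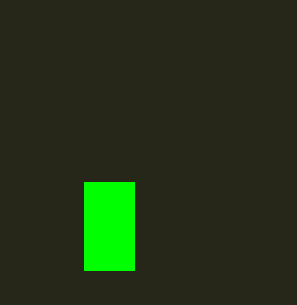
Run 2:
x0 = 84; y0 = 182; x1 = 134; y1 = 270; c = 'lime'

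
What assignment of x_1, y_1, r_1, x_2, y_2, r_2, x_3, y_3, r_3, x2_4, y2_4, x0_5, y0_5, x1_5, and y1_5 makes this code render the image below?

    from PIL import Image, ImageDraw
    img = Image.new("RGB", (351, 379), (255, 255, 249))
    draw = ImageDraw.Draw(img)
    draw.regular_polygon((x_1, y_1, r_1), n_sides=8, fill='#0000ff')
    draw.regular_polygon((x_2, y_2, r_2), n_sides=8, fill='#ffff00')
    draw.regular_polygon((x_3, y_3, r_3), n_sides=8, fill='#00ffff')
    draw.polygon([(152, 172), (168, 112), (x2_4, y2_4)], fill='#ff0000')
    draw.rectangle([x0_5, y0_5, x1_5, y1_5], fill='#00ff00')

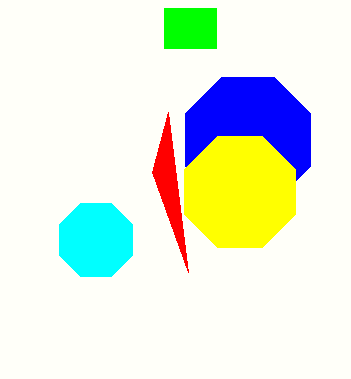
x_1 = 248; y_1 = 140; r_1 = 68; x_2 = 240; y_2 = 192; r_2 = 60; x_3 = 96; y_3 = 240; r_3 = 40; x2_4 = 188; y2_4 = 272; x0_5 = 164; y0_5 = 8; x1_5 = 216; y1_5 = 48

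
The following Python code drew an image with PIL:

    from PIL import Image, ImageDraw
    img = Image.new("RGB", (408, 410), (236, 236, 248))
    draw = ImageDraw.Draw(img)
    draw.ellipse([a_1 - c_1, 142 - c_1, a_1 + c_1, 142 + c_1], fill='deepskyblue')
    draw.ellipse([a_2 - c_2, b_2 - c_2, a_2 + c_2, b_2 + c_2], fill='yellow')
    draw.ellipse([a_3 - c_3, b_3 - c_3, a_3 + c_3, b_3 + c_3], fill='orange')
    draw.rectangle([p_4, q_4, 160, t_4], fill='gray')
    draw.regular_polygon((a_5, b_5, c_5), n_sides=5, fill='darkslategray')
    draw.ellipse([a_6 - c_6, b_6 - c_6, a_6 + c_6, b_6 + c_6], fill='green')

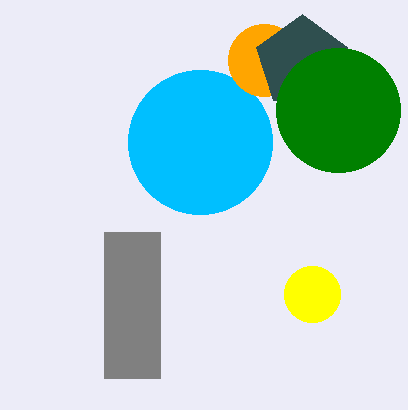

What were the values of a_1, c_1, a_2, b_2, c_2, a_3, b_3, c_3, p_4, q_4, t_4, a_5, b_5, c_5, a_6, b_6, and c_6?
a_1 = 200, c_1 = 72, a_2 = 312, b_2 = 294, c_2 = 28, a_3 = 264, b_3 = 60, c_3 = 36, p_4 = 104, q_4 = 232, t_4 = 378, a_5 = 302, b_5 = 62, c_5 = 48, a_6 = 338, b_6 = 110, c_6 = 62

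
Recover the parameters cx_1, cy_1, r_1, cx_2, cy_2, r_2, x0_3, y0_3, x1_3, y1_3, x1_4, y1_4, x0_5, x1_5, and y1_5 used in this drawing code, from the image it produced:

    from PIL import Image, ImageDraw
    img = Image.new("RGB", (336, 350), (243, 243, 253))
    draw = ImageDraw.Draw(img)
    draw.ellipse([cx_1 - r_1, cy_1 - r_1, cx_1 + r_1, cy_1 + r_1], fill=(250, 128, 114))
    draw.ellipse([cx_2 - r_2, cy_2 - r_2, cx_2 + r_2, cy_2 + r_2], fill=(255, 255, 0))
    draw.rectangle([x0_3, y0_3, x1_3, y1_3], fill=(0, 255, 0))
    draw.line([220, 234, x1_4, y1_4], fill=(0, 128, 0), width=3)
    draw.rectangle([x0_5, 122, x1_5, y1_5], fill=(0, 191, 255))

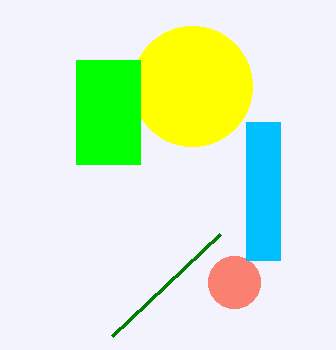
cx_1 = 234
cy_1 = 282
r_1 = 26
cx_2 = 192
cy_2 = 86
r_2 = 60
x0_3 = 76
y0_3 = 60
x1_3 = 140
y1_3 = 164
x1_4 = 112
y1_4 = 336
x0_5 = 246
x1_5 = 280
y1_5 = 260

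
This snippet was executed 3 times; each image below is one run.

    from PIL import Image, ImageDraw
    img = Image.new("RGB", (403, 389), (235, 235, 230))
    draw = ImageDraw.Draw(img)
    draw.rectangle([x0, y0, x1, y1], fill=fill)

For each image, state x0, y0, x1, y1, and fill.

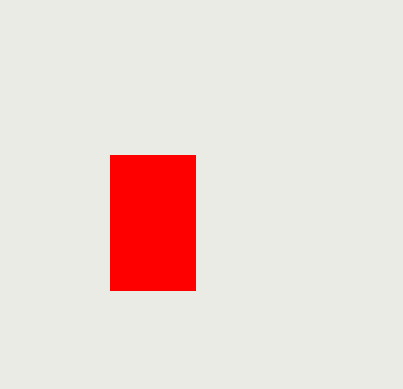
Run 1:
x0 = 110, y0 = 155, x1 = 195, y1 = 290, fill = 'red'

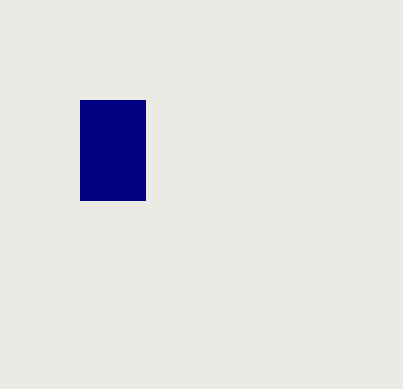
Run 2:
x0 = 80; y0 = 100; x1 = 145; y1 = 200; fill = 'navy'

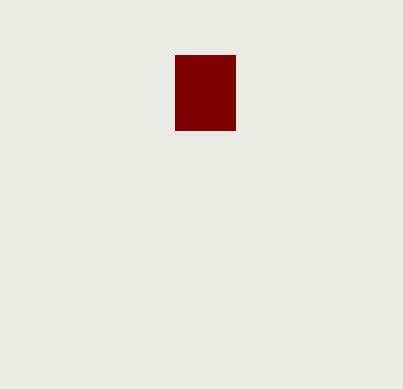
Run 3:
x0 = 175
y0 = 55
x1 = 235
y1 = 130
fill = 'maroon'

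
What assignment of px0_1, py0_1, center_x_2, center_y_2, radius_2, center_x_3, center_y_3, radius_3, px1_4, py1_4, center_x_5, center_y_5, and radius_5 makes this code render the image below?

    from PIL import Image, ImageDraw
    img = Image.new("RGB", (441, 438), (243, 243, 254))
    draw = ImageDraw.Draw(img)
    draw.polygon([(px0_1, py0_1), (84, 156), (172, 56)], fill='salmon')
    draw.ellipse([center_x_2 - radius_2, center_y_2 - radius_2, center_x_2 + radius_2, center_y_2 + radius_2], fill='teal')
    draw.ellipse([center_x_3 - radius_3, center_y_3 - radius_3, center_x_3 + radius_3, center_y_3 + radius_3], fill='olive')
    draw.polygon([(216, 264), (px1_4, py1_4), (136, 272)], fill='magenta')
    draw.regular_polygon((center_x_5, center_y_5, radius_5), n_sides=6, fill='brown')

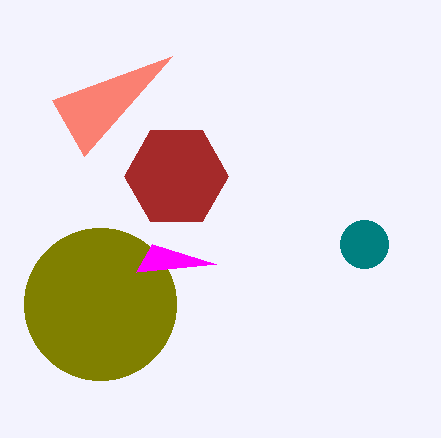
px0_1 = 52, py0_1 = 100, center_x_2 = 364, center_y_2 = 244, radius_2 = 24, center_x_3 = 100, center_y_3 = 304, radius_3 = 76, px1_4 = 152, py1_4 = 244, center_x_5 = 176, center_y_5 = 176, radius_5 = 52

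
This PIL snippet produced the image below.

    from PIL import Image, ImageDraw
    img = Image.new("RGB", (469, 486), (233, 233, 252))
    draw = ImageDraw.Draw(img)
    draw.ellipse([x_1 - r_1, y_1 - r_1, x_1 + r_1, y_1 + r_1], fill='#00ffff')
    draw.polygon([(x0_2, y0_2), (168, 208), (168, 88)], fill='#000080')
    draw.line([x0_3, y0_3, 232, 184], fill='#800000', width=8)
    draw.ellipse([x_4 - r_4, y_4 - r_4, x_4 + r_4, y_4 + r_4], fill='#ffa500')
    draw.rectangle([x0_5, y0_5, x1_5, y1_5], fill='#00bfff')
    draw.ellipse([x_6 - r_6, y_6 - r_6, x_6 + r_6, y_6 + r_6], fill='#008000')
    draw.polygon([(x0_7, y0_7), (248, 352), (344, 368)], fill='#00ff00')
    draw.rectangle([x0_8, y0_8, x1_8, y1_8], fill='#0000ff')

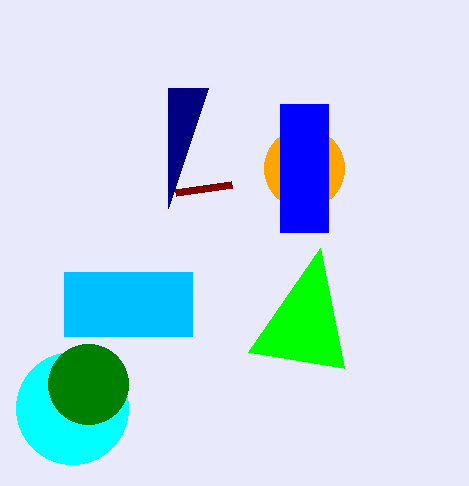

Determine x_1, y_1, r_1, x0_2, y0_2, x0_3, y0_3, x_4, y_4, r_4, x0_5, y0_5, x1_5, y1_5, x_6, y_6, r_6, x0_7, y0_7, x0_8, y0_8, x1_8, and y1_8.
x_1 = 72; y_1 = 408; r_1 = 56; x0_2 = 208; y0_2 = 88; x0_3 = 176; y0_3 = 192; x_4 = 304; y_4 = 168; r_4 = 40; x0_5 = 64; y0_5 = 272; x1_5 = 192; y1_5 = 336; x_6 = 88; y_6 = 384; r_6 = 40; x0_7 = 320; y0_7 = 248; x0_8 = 280; y0_8 = 104; x1_8 = 328; y1_8 = 232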